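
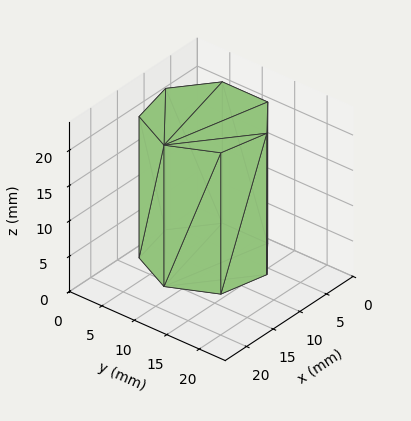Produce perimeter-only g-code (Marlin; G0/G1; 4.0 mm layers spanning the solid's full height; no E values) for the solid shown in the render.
Reading the render: the shape is a regular 7-sided prism (a cylinder approximated with 7 flat sides), circumscribed radius ≈ 8 mm, height ≈ 20 mm (dimensions read to the nearest mm from the axis ticks). For the g-code, the solid's height is divided into equal slices at the stated Δz and each level perimeter traced with G1 moves after a G0 lift.

; perimeter-only toolpath
G21 ; units = mm
G90 ; absolute positioning
G28 ; home
; layer 1
G0 Z4.0
G0 X16.0 Y8.0
G1 X13.0 Y14.3
G1 X6.2 Y15.8
G1 X0.8 Y11.5
G1 X0.8 Y4.5
G1 X6.2 Y0.2
G1 X13.0 Y1.7
G1 X16.0 Y8.0
; layer 2
G0 Z8.0
G0 X16.0 Y8.0
G1 X13.0 Y14.3
G1 X6.2 Y15.8
G1 X0.8 Y11.5
G1 X0.8 Y4.5
G1 X6.2 Y0.2
G1 X13.0 Y1.7
G1 X16.0 Y8.0
; layer 3
G0 Z12.0
G0 X16.0 Y8.0
G1 X13.0 Y14.3
G1 X6.2 Y15.8
G1 X0.8 Y11.5
G1 X0.8 Y4.5
G1 X6.2 Y0.2
G1 X13.0 Y1.7
G1 X16.0 Y8.0
; layer 4
G0 Z16.0
G0 X16.0 Y8.0
G1 X13.0 Y14.3
G1 X6.2 Y15.8
G1 X0.8 Y11.5
G1 X0.8 Y4.5
G1 X6.2 Y0.2
G1 X13.0 Y1.7
G1 X16.0 Y8.0
; layer 5
G0 Z20.0
G0 X16.0 Y8.0
G1 X13.0 Y14.3
G1 X6.2 Y15.8
G1 X0.8 Y11.5
G1 X0.8 Y4.5
G1 X6.2 Y0.2
G1 X13.0 Y1.7
G1 X16.0 Y8.0
M2 ; end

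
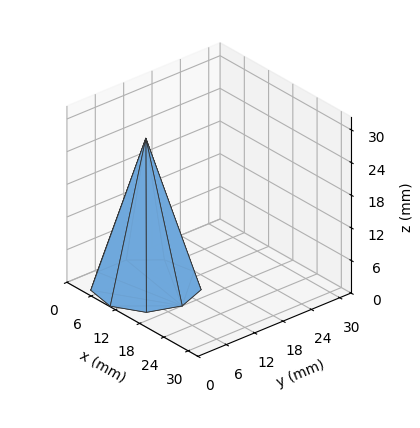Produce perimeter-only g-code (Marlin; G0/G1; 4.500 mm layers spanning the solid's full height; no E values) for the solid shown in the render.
Reading the render: the shape is a regular 9-sided pyramid, base circumscribed radius ≈ 9 mm, apex at z ≈ 27 mm (dimensions read to the nearest mm from the axis ticks). For the g-code, the solid's height is divided into equal slices at the stated Δz and each level perimeter traced with G1 moves after a G0 lift.

; perimeter-only toolpath
G21 ; units = mm
G90 ; absolute positioning
G28 ; home
; layer 1
G0 Z4.500
G0 X16.500 Y9.000
G1 X14.745 Y13.821
G1 X10.303 Y16.386
G1 X5.250 Y15.495
G1 X1.952 Y11.565
G1 X1.952 Y6.435
G1 X5.250 Y2.505
G1 X10.303 Y1.614
G1 X14.745 Y4.179
G1 X16.500 Y9.000
; layer 2
G0 Z9.000
G0 X15.000 Y9.000
G1 X13.596 Y12.857
G1 X10.042 Y14.909
G1 X6.000 Y14.196
G1 X3.362 Y11.052
G1 X3.362 Y6.948
G1 X6.000 Y3.804
G1 X10.042 Y3.091
G1 X13.596 Y5.143
G1 X15.000 Y9.000
; layer 3
G0 Z13.500
G0 X13.500 Y9.000
G1 X12.447 Y11.893
G1 X9.782 Y13.431
G1 X6.750 Y12.897
G1 X4.771 Y10.539
G1 X4.771 Y7.461
G1 X6.750 Y5.103
G1 X9.782 Y4.569
G1 X12.447 Y6.107
G1 X13.500 Y9.000
; layer 4
G0 Z18.000
G0 X12.000 Y9.000
G1 X11.298 Y10.928
G1 X9.521 Y11.954
G1 X7.500 Y11.598
G1 X6.181 Y10.026
G1 X6.181 Y7.974
G1 X7.500 Y6.402
G1 X9.521 Y6.046
G1 X11.298 Y7.072
G1 X12.000 Y9.000
; layer 5
G0 Z22.500
G0 X10.500 Y9.000
G1 X10.149 Y9.964
G1 X9.261 Y10.477
G1 X8.250 Y10.299
G1 X7.590 Y9.513
G1 X7.590 Y8.487
G1 X8.250 Y7.701
G1 X9.261 Y7.523
G1 X10.149 Y8.036
G1 X10.500 Y9.000
M2 ; end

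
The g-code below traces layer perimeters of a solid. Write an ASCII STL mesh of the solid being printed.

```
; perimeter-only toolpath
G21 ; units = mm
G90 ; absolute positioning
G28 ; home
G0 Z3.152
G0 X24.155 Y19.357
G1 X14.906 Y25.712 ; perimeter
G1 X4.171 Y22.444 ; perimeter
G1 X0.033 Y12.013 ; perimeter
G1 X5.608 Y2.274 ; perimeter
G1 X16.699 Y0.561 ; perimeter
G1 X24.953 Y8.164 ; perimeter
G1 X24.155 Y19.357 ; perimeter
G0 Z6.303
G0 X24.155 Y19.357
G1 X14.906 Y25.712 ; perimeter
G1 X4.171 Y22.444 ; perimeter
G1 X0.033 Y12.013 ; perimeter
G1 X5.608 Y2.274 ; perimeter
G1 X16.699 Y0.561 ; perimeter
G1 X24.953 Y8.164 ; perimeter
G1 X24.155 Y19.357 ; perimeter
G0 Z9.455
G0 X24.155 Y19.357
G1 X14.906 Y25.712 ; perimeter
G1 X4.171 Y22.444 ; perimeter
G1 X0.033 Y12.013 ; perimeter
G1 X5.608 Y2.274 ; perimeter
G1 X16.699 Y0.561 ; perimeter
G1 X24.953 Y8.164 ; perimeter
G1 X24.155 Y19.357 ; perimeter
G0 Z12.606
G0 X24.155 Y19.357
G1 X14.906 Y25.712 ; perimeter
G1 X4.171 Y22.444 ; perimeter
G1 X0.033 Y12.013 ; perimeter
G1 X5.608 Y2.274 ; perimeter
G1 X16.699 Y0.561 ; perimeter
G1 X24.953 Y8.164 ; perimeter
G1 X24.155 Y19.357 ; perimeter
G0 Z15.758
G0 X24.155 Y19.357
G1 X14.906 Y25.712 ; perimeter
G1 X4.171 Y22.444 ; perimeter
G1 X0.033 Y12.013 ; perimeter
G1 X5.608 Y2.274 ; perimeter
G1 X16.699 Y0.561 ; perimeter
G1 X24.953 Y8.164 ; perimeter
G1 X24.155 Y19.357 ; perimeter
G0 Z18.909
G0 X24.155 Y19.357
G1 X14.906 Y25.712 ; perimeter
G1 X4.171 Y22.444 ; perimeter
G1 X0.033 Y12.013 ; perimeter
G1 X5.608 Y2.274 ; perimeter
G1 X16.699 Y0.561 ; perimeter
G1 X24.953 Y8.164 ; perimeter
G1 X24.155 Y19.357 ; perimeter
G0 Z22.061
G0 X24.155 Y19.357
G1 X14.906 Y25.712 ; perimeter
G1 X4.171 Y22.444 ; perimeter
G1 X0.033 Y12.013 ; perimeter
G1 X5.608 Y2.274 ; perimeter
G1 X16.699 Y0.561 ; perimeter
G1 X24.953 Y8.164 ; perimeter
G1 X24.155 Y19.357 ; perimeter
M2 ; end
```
solid part
  facet normal 0.0000 0.0000 -1.0000
    outer loop
      vertex 4.171 22.444 0.000
      vertex 14.906 25.712 0.000
      vertex 24.155 19.357 0.000
    endloop
  endfacet
  facet normal 0.0000 0.0000 -1.0000
    outer loop
      vertex 0.033 12.013 0.000
      vertex 4.171 22.444 0.000
      vertex 24.155 19.357 0.000
    endloop
  endfacet
  facet normal 0.0000 0.0000 -1.0000
    outer loop
      vertex 5.608 2.274 0.000
      vertex 0.033 12.013 0.000
      vertex 24.155 19.357 0.000
    endloop
  endfacet
  facet normal 0.0000 0.0000 -1.0000
    outer loop
      vertex 16.699 0.561 0.000
      vertex 5.608 2.274 0.000
      vertex 24.155 19.357 0.000
    endloop
  endfacet
  facet normal 0.0000 0.0000 -1.0000
    outer loop
      vertex 24.953 8.164 0.000
      vertex 16.699 0.561 0.000
      vertex 24.155 19.357 0.000
    endloop
  endfacet
  facet normal 0.0000 0.0000 1.0000
    outer loop
      vertex 24.155 19.357 22.061
      vertex 14.906 25.712 22.061
      vertex 4.171 22.444 22.061
    endloop
  endfacet
  facet normal 0.0000 0.0000 1.0000
    outer loop
      vertex 24.155 19.357 22.061
      vertex 4.171 22.444 22.061
      vertex 0.033 12.013 22.061
    endloop
  endfacet
  facet normal 0.0000 0.0000 1.0000
    outer loop
      vertex 24.155 19.357 22.061
      vertex 0.033 12.013 22.061
      vertex 5.608 2.274 22.061
    endloop
  endfacet
  facet normal 0.0000 0.0000 1.0000
    outer loop
      vertex 24.155 19.357 22.061
      vertex 5.608 2.274 22.061
      vertex 16.699 0.561 22.061
    endloop
  endfacet
  facet normal 0.0000 0.0000 1.0000
    outer loop
      vertex 24.155 19.357 22.061
      vertex 16.699 0.561 22.061
      vertex 24.953 8.164 22.061
    endloop
  endfacet
  facet normal 0.5663 0.8242 0.0000
    outer loop
      vertex 24.155 19.357 0.000
      vertex 14.906 25.712 0.000
      vertex 14.906 25.712 22.061
    endloop
  endfacet
  facet normal 0.5663 0.8242 0.0000
    outer loop
      vertex 24.155 19.357 0.000
      vertex 14.906 25.712 22.061
      vertex 24.155 19.357 22.061
    endloop
  endfacet
  facet normal -0.2912 0.9567 0.0000
    outer loop
      vertex 14.906 25.712 0.000
      vertex 4.171 22.444 0.000
      vertex 4.171 22.444 22.061
    endloop
  endfacet
  facet normal -0.2912 0.9567 0.0000
    outer loop
      vertex 14.906 25.712 0.000
      vertex 4.171 22.444 22.061
      vertex 14.906 25.712 22.061
    endloop
  endfacet
  facet normal -0.9295 0.3687 0.0000
    outer loop
      vertex 4.171 22.444 0.000
      vertex 0.033 12.013 0.000
      vertex 0.033 12.013 22.061
    endloop
  endfacet
  facet normal -0.9295 0.3687 0.0000
    outer loop
      vertex 4.171 22.444 0.000
      vertex 0.033 12.013 22.061
      vertex 4.171 22.444 22.061
    endloop
  endfacet
  facet normal -0.8679 -0.4968 0.0000
    outer loop
      vertex 0.033 12.013 0.000
      vertex 5.608 2.274 0.000
      vertex 5.608 2.274 22.061
    endloop
  endfacet
  facet normal -0.8679 -0.4968 0.0000
    outer loop
      vertex 0.033 12.013 0.000
      vertex 5.608 2.274 22.061
      vertex 0.033 12.013 22.061
    endloop
  endfacet
  facet normal -0.1526 -0.9883 0.0000
    outer loop
      vertex 5.608 2.274 0.000
      vertex 16.699 0.561 0.000
      vertex 16.699 0.561 22.061
    endloop
  endfacet
  facet normal -0.1526 -0.9883 0.0000
    outer loop
      vertex 5.608 2.274 0.000
      vertex 16.699 0.561 22.061
      vertex 5.608 2.274 22.061
    endloop
  endfacet
  facet normal 0.6775 -0.7355 0.0000
    outer loop
      vertex 16.699 0.561 0.000
      vertex 24.953 8.164 0.000
      vertex 24.953 8.164 22.061
    endloop
  endfacet
  facet normal 0.6775 -0.7355 0.0000
    outer loop
      vertex 16.699 0.561 0.000
      vertex 24.953 8.164 22.061
      vertex 16.699 0.561 22.061
    endloop
  endfacet
  facet normal 0.9975 0.0711 0.0000
    outer loop
      vertex 24.953 8.164 0.000
      vertex 24.155 19.357 0.000
      vertex 24.155 19.357 22.061
    endloop
  endfacet
  facet normal 0.9975 0.0711 0.0000
    outer loop
      vertex 24.953 8.164 0.000
      vertex 24.155 19.357 22.061
      vertex 24.953 8.164 22.061
    endloop
  endfacet
endsolid part

The G0 Z moves step by Δz≈3.152 mm. Every layer's G1 loop is the same polygon, so the solid is a straight extrusion of it from z=0 to z≈22.1. Closing with flat bottom and top caps and triangulating gives 24 facets — a regular 7-sided prism (a cylinder approximated with 7 flat sides), circumscribed radius ≈ 12.9 mm, height ≈ 22.1 mm.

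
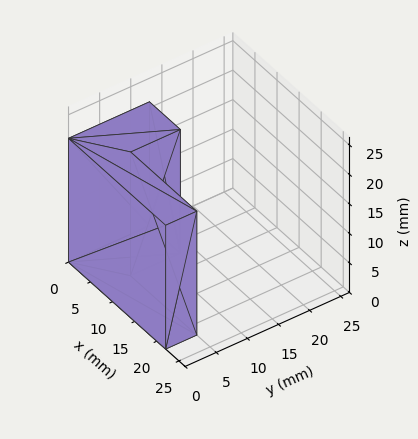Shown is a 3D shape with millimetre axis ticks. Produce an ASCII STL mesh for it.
Reading the render: the shape is an L-shaped prism: outer 22 × 13 mm, arm thicknesses ≈ 5 mm (horizontal) and 7 mm (vertical), extruded 21 mm in z (dimensions read to the nearest mm from the axis ticks). For the STL, each face is triangulated and given an outward normal.

solid part
  facet normal 0.0000 0.0000 -1.0000
    outer loop
      vertex 22.00 5.00 0.00
      vertex 22.00 0.00 0.00
      vertex 0.00 0.00 0.00
    endloop
  endfacet
  facet normal 0.0000 0.0000 -1.0000
    outer loop
      vertex 7.00 5.00 0.00
      vertex 22.00 5.00 0.00
      vertex 0.00 0.00 0.00
    endloop
  endfacet
  facet normal 0.0000 0.0000 -1.0000
    outer loop
      vertex 7.00 13.00 0.00
      vertex 7.00 5.00 0.00
      vertex 0.00 0.00 0.00
    endloop
  endfacet
  facet normal 0.0000 0.0000 -1.0000
    outer loop
      vertex 0.00 13.00 0.00
      vertex 7.00 13.00 0.00
      vertex 0.00 0.00 0.00
    endloop
  endfacet
  facet normal 0.0000 0.0000 1.0000
    outer loop
      vertex 0.00 0.00 21.00
      vertex 22.00 0.00 21.00
      vertex 22.00 5.00 21.00
    endloop
  endfacet
  facet normal 0.0000 0.0000 1.0000
    outer loop
      vertex 0.00 0.00 21.00
      vertex 22.00 5.00 21.00
      vertex 7.00 5.00 21.00
    endloop
  endfacet
  facet normal 0.0000 0.0000 1.0000
    outer loop
      vertex 0.00 0.00 21.00
      vertex 7.00 5.00 21.00
      vertex 7.00 13.00 21.00
    endloop
  endfacet
  facet normal 0.0000 0.0000 1.0000
    outer loop
      vertex 0.00 0.00 21.00
      vertex 7.00 13.00 21.00
      vertex 0.00 13.00 21.00
    endloop
  endfacet
  facet normal 0.0000 -1.0000 0.0000
    outer loop
      vertex 0.00 0.00 0.00
      vertex 22.00 0.00 0.00
      vertex 22.00 0.00 21.00
    endloop
  endfacet
  facet normal 0.0000 -1.0000 0.0000
    outer loop
      vertex 0.00 0.00 0.00
      vertex 22.00 0.00 21.00
      vertex 0.00 0.00 21.00
    endloop
  endfacet
  facet normal 1.0000 0.0000 0.0000
    outer loop
      vertex 22.00 0.00 0.00
      vertex 22.00 5.00 0.00
      vertex 22.00 5.00 21.00
    endloop
  endfacet
  facet normal 1.0000 0.0000 0.0000
    outer loop
      vertex 22.00 0.00 0.00
      vertex 22.00 5.00 21.00
      vertex 22.00 0.00 21.00
    endloop
  endfacet
  facet normal 0.0000 1.0000 0.0000
    outer loop
      vertex 22.00 5.00 0.00
      vertex 7.00 5.00 0.00
      vertex 7.00 5.00 21.00
    endloop
  endfacet
  facet normal 0.0000 1.0000 0.0000
    outer loop
      vertex 22.00 5.00 0.00
      vertex 7.00 5.00 21.00
      vertex 22.00 5.00 21.00
    endloop
  endfacet
  facet normal 1.0000 0.0000 0.0000
    outer loop
      vertex 7.00 5.00 0.00
      vertex 7.00 13.00 0.00
      vertex 7.00 13.00 21.00
    endloop
  endfacet
  facet normal 1.0000 0.0000 0.0000
    outer loop
      vertex 7.00 5.00 0.00
      vertex 7.00 13.00 21.00
      vertex 7.00 5.00 21.00
    endloop
  endfacet
  facet normal 0.0000 1.0000 0.0000
    outer loop
      vertex 7.00 13.00 0.00
      vertex 0.00 13.00 0.00
      vertex 0.00 13.00 21.00
    endloop
  endfacet
  facet normal 0.0000 1.0000 0.0000
    outer loop
      vertex 7.00 13.00 0.00
      vertex 0.00 13.00 21.00
      vertex 7.00 13.00 21.00
    endloop
  endfacet
  facet normal -1.0000 0.0000 0.0000
    outer loop
      vertex 0.00 13.00 0.00
      vertex 0.00 0.00 0.00
      vertex 0.00 0.00 21.00
    endloop
  endfacet
  facet normal -1.0000 0.0000 0.0000
    outer loop
      vertex 0.00 13.00 0.00
      vertex 0.00 0.00 21.00
      vertex 0.00 13.00 21.00
    endloop
  endfacet
endsolid part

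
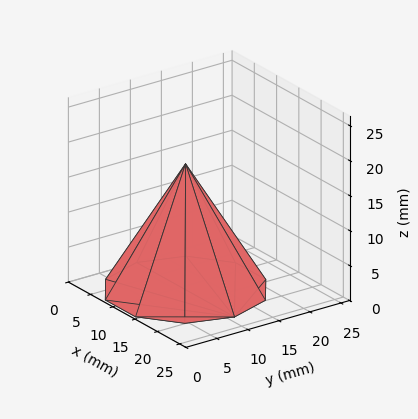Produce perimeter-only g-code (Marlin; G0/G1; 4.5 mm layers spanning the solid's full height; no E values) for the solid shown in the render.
Reading the render: the shape is a regular 10-sided pyramid, base circumscribed radius ≈ 11 mm, apex at z ≈ 18 mm (dimensions read to the nearest mm from the axis ticks). For the g-code, the solid's height is divided into equal slices at the stated Δz and each level perimeter traced with G1 moves after a G0 lift.

; perimeter-only toolpath
G21 ; units = mm
G90 ; absolute positioning
G28 ; home
; layer 1
G0 Z4.5
G0 X19.2 Y11.0
G1 X17.7 Y15.9
G1 X13.6 Y18.9
G1 X8.4 Y18.9
G1 X4.3 Y15.9
G1 X2.8 Y11.0
G1 X4.3 Y6.1
G1 X8.4 Y3.1
G1 X13.6 Y3.1
G1 X17.7 Y6.1
G1 X19.2 Y11.0
; layer 2
G0 Z9.0
G0 X16.5 Y11.0
G1 X15.4 Y14.2
G1 X12.7 Y16.2
G1 X9.3 Y16.2
G1 X6.5 Y14.2
G1 X5.5 Y11.0
G1 X6.5 Y7.8
G1 X9.3 Y5.8
G1 X12.7 Y5.8
G1 X15.4 Y7.8
G1 X16.5 Y11.0
; layer 3
G0 Z13.5
G0 X13.8 Y11.0
G1 X13.2 Y12.6
G1 X11.8 Y13.6
G1 X10.2 Y13.6
G1 X8.8 Y12.6
G1 X8.2 Y11.0
G1 X8.8 Y9.4
G1 X10.2 Y8.4
G1 X11.8 Y8.4
G1 X13.2 Y9.4
G1 X13.8 Y11.0
M2 ; end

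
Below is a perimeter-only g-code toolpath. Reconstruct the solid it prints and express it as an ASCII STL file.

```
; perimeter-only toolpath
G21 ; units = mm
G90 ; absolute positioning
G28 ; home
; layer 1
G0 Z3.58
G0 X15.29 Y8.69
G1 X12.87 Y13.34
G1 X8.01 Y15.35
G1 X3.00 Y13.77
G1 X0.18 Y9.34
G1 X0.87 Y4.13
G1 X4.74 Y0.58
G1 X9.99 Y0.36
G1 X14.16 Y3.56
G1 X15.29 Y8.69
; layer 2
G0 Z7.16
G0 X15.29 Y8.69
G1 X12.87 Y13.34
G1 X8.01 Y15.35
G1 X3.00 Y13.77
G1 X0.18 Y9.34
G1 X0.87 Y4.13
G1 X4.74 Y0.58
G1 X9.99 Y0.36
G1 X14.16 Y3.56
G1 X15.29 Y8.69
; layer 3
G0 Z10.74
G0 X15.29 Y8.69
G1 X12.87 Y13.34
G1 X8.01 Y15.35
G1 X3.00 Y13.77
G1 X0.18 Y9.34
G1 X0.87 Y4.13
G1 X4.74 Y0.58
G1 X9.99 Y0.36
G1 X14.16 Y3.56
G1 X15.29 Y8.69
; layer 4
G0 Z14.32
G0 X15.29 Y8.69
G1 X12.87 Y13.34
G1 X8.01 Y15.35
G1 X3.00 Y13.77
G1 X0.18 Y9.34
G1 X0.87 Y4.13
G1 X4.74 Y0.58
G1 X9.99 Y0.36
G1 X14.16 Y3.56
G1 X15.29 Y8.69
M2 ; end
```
solid part
  facet normal 0.0000 0.0000 -1.0000
    outer loop
      vertex 8.01 15.35 0.00
      vertex 12.87 13.34 0.00
      vertex 15.29 8.69 0.00
    endloop
  endfacet
  facet normal 0.0000 0.0000 -1.0000
    outer loop
      vertex 3.00 13.77 0.00
      vertex 8.01 15.35 0.00
      vertex 15.29 8.69 0.00
    endloop
  endfacet
  facet normal 0.0000 0.0000 -1.0000
    outer loop
      vertex 0.18 9.34 0.00
      vertex 3.00 13.77 0.00
      vertex 15.29 8.69 0.00
    endloop
  endfacet
  facet normal 0.0000 0.0000 -1.0000
    outer loop
      vertex 0.87 4.13 0.00
      vertex 0.18 9.34 0.00
      vertex 15.29 8.69 0.00
    endloop
  endfacet
  facet normal 0.0000 0.0000 -1.0000
    outer loop
      vertex 4.74 0.58 0.00
      vertex 0.87 4.13 0.00
      vertex 15.29 8.69 0.00
    endloop
  endfacet
  facet normal 0.0000 0.0000 -1.0000
    outer loop
      vertex 9.99 0.36 0.00
      vertex 4.74 0.58 0.00
      vertex 15.29 8.69 0.00
    endloop
  endfacet
  facet normal 0.0000 0.0000 -1.0000
    outer loop
      vertex 14.16 3.56 0.00
      vertex 9.99 0.36 0.00
      vertex 15.29 8.69 0.00
    endloop
  endfacet
  facet normal 0.0000 0.0000 1.0000
    outer loop
      vertex 15.29 8.69 14.32
      vertex 12.87 13.34 14.32
      vertex 8.01 15.35 14.32
    endloop
  endfacet
  facet normal 0.0000 0.0000 1.0000
    outer loop
      vertex 15.29 8.69 14.32
      vertex 8.01 15.35 14.32
      vertex 3.00 13.77 14.32
    endloop
  endfacet
  facet normal 0.0000 0.0000 1.0000
    outer loop
      vertex 15.29 8.69 14.32
      vertex 3.00 13.77 14.32
      vertex 0.18 9.34 14.32
    endloop
  endfacet
  facet normal 0.0000 0.0000 1.0000
    outer loop
      vertex 15.29 8.69 14.32
      vertex 0.18 9.34 14.32
      vertex 0.87 4.13 14.32
    endloop
  endfacet
  facet normal 0.0000 0.0000 1.0000
    outer loop
      vertex 15.29 8.69 14.32
      vertex 0.87 4.13 14.32
      vertex 4.74 0.58 14.32
    endloop
  endfacet
  facet normal 0.0000 0.0000 1.0000
    outer loop
      vertex 15.29 8.69 14.32
      vertex 4.74 0.58 14.32
      vertex 9.99 0.36 14.32
    endloop
  endfacet
  facet normal 0.0000 0.0000 1.0000
    outer loop
      vertex 15.29 8.69 14.32
      vertex 9.99 0.36 14.32
      vertex 14.16 3.56 14.32
    endloop
  endfacet
  facet normal 0.8871 0.4617 0.0000
    outer loop
      vertex 15.29 8.69 0.00
      vertex 12.87 13.34 0.00
      vertex 12.87 13.34 14.32
    endloop
  endfacet
  facet normal 0.8871 0.4617 0.0000
    outer loop
      vertex 15.29 8.69 0.00
      vertex 12.87 13.34 14.32
      vertex 15.29 8.69 14.32
    endloop
  endfacet
  facet normal 0.3822 0.9241 0.0000
    outer loop
      vertex 12.87 13.34 0.00
      vertex 8.01 15.35 0.00
      vertex 8.01 15.35 14.32
    endloop
  endfacet
  facet normal 0.3822 0.9241 0.0000
    outer loop
      vertex 12.87 13.34 0.00
      vertex 8.01 15.35 14.32
      vertex 12.87 13.34 14.32
    endloop
  endfacet
  facet normal -0.3008 0.9537 0.0000
    outer loop
      vertex 8.01 15.35 0.00
      vertex 3.00 13.77 0.00
      vertex 3.00 13.77 14.32
    endloop
  endfacet
  facet normal -0.3008 0.9537 0.0000
    outer loop
      vertex 8.01 15.35 0.00
      vertex 3.00 13.77 14.32
      vertex 8.01 15.35 14.32
    endloop
  endfacet
  facet normal -0.8436 0.5370 0.0000
    outer loop
      vertex 3.00 13.77 0.00
      vertex 0.18 9.34 0.00
      vertex 0.18 9.34 14.32
    endloop
  endfacet
  facet normal -0.8436 0.5370 0.0000
    outer loop
      vertex 3.00 13.77 0.00
      vertex 0.18 9.34 14.32
      vertex 3.00 13.77 14.32
    endloop
  endfacet
  facet normal -0.9913 -0.1313 0.0000
    outer loop
      vertex 0.18 9.34 0.00
      vertex 0.87 4.13 0.00
      vertex 0.87 4.13 14.32
    endloop
  endfacet
  facet normal -0.9913 -0.1313 0.0000
    outer loop
      vertex 0.18 9.34 0.00
      vertex 0.87 4.13 14.32
      vertex 0.18 9.34 14.32
    endloop
  endfacet
  facet normal -0.6760 -0.7369 0.0000
    outer loop
      vertex 0.87 4.13 0.00
      vertex 4.74 0.58 0.00
      vertex 4.74 0.58 14.32
    endloop
  endfacet
  facet normal -0.6760 -0.7369 0.0000
    outer loop
      vertex 0.87 4.13 0.00
      vertex 4.74 0.58 14.32
      vertex 0.87 4.13 14.32
    endloop
  endfacet
  facet normal -0.0419 -0.9991 0.0000
    outer loop
      vertex 4.74 0.58 0.00
      vertex 9.99 0.36 0.00
      vertex 9.99 0.36 14.32
    endloop
  endfacet
  facet normal -0.0419 -0.9991 0.0000
    outer loop
      vertex 4.74 0.58 0.00
      vertex 9.99 0.36 14.32
      vertex 4.74 0.58 14.32
    endloop
  endfacet
  facet normal 0.6088 -0.7933 0.0000
    outer loop
      vertex 9.99 0.36 0.00
      vertex 14.16 3.56 0.00
      vertex 14.16 3.56 14.32
    endloop
  endfacet
  facet normal 0.6088 -0.7933 0.0000
    outer loop
      vertex 9.99 0.36 0.00
      vertex 14.16 3.56 14.32
      vertex 9.99 0.36 14.32
    endloop
  endfacet
  facet normal 0.9766 -0.2151 0.0000
    outer loop
      vertex 14.16 3.56 0.00
      vertex 15.29 8.69 0.00
      vertex 15.29 8.69 14.32
    endloop
  endfacet
  facet normal 0.9766 -0.2151 0.0000
    outer loop
      vertex 14.16 3.56 0.00
      vertex 15.29 8.69 14.32
      vertex 14.16 3.56 14.32
    endloop
  endfacet
endsolid part

The G0 Z moves step by Δz≈3.58 mm. Every layer's G1 loop is the same polygon, so the solid is a straight extrusion of it from z=0 to z≈14.3. Closing with flat bottom and top caps and triangulating gives 32 facets — a regular 9-sided prism (a cylinder approximated with 9 flat sides), circumscribed radius ≈ 7.68 mm, height ≈ 14.3 mm.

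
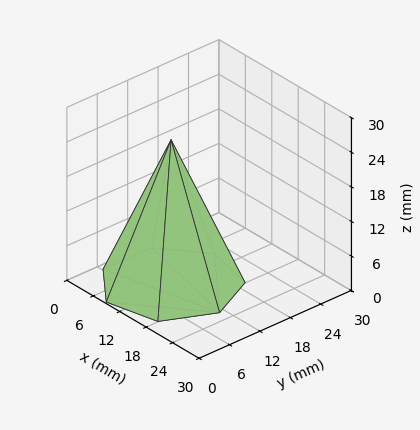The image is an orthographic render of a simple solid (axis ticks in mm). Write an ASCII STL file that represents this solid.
Reading the render: the shape is a regular 7-sided pyramid, base circumscribed radius ≈ 11 mm, apex at z ≈ 25 mm (dimensions read to the nearest mm from the axis ticks). For the STL, each face is triangulated and given an outward normal.

solid part
  facet normal 0.0000 0.0000 -1.0000
    outer loop
      vertex 8.6 21.7 0.0
      vertex 17.9 19.6 0.0
      vertex 22.0 11.0 0.0
    endloop
  endfacet
  facet normal 0.0000 0.0000 -1.0000
    outer loop
      vertex 1.1 15.8 0.0
      vertex 8.6 21.7 0.0
      vertex 22.0 11.0 0.0
    endloop
  endfacet
  facet normal 0.0000 0.0000 -1.0000
    outer loop
      vertex 1.1 6.2 0.0
      vertex 1.1 15.8 0.0
      vertex 22.0 11.0 0.0
    endloop
  endfacet
  facet normal 0.0000 0.0000 -1.0000
    outer loop
      vertex 8.6 0.3 0.0
      vertex 1.1 6.2 0.0
      vertex 22.0 11.0 0.0
    endloop
  endfacet
  facet normal 0.0000 0.0000 -1.0000
    outer loop
      vertex 17.9 2.4 0.0
      vertex 8.6 0.3 0.0
      vertex 22.0 11.0 0.0
    endloop
  endfacet
  facet normal 0.8389 0.4000 0.3691
    outer loop
      vertex 22.0 11.0 0.0
      vertex 17.9 19.6 0.0
      vertex 11.0 11.0 25.0
    endloop
  endfacet
  facet normal 0.2048 0.9068 0.3685
    outer loop
      vertex 17.9 19.6 0.0
      vertex 8.6 21.7 0.0
      vertex 11.0 11.0 25.0
    endloop
  endfacet
  facet normal -0.5749 0.7308 0.3680
    outer loop
      vertex 8.6 21.7 0.0
      vertex 1.1 15.8 0.0
      vertex 11.0 11.0 25.0
    endloop
  endfacet
  facet normal -0.9298 0.0000 0.3682
    outer loop
      vertex 1.1 15.8 0.0
      vertex 1.1 6.2 0.0
      vertex 11.0 11.0 25.0
    endloop
  endfacet
  facet normal -0.5749 -0.7308 0.3680
    outer loop
      vertex 1.1 6.2 0.0
      vertex 8.6 0.3 0.0
      vertex 11.0 11.0 25.0
    endloop
  endfacet
  facet normal 0.2048 -0.9068 0.3685
    outer loop
      vertex 8.6 0.3 0.0
      vertex 17.9 2.4 0.0
      vertex 11.0 11.0 25.0
    endloop
  endfacet
  facet normal 0.8389 -0.4000 0.3691
    outer loop
      vertex 17.9 2.4 0.0
      vertex 22.0 11.0 0.0
      vertex 11.0 11.0 25.0
    endloop
  endfacet
endsolid part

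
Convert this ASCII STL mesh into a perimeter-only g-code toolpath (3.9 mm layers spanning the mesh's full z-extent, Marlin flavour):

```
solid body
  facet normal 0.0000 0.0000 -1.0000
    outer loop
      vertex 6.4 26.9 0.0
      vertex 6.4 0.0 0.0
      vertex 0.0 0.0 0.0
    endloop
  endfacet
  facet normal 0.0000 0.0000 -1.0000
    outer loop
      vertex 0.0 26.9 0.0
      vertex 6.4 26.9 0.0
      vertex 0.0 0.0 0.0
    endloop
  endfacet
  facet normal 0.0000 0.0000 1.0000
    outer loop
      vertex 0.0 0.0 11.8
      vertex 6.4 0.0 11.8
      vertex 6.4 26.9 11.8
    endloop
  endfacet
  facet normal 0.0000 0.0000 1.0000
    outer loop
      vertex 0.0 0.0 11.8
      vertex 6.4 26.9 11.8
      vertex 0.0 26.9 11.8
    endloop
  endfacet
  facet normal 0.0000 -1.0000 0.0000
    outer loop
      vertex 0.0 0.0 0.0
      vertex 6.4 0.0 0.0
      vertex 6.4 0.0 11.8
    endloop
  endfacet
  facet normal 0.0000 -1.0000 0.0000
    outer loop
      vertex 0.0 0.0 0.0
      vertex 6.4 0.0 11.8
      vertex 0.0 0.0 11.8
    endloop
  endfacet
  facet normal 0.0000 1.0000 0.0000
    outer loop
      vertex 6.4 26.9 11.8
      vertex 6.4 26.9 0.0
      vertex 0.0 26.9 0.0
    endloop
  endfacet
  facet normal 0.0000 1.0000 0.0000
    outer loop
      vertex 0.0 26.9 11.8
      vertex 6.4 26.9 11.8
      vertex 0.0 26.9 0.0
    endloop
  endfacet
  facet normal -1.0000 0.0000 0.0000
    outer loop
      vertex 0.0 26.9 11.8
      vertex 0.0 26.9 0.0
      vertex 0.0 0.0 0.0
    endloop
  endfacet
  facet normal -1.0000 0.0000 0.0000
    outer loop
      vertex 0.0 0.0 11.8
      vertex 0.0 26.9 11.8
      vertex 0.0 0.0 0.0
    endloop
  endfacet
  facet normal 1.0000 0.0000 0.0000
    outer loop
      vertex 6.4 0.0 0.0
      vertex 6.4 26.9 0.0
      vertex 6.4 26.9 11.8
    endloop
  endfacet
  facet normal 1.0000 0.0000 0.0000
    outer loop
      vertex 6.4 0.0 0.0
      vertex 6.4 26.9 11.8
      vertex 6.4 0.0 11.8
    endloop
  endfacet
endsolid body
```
; perimeter-only toolpath
G21 ; units = mm
G90 ; absolute positioning
G28 ; home
; layer 1
G0 Z3.9
G0 X0.0 Y0.0
G1 X6.4 Y0.0
G1 X6.4 Y26.9
G1 X0.0 Y26.9
G1 X0.0 Y0.0
; layer 2
G0 Z7.9
G0 X0.0 Y0.0
G1 X6.4 Y0.0
G1 X6.4 Y26.9
G1 X0.0 Y26.9
G1 X0.0 Y0.0
; layer 3
G0 Z11.8
G0 X0.0 Y0.0
G1 X6.4 Y0.0
G1 X6.4 Y26.9
G1 X0.0 Y26.9
G1 X0.0 Y0.0
M2 ; end

The solid is a rectangular box, roughly 6.4 × 26.9 mm footprint and 11.8 mm tall. Slicing at Δz = 3.9 mm — 3 equal slices spanning the solid's height, so layer i sits at z = i·h/3 — gives 3 non-empty perimeters. Each is a 4-segment closed polygon; G0 lifts to the layer z and rapids to the start vertex, then G1 traces the edges.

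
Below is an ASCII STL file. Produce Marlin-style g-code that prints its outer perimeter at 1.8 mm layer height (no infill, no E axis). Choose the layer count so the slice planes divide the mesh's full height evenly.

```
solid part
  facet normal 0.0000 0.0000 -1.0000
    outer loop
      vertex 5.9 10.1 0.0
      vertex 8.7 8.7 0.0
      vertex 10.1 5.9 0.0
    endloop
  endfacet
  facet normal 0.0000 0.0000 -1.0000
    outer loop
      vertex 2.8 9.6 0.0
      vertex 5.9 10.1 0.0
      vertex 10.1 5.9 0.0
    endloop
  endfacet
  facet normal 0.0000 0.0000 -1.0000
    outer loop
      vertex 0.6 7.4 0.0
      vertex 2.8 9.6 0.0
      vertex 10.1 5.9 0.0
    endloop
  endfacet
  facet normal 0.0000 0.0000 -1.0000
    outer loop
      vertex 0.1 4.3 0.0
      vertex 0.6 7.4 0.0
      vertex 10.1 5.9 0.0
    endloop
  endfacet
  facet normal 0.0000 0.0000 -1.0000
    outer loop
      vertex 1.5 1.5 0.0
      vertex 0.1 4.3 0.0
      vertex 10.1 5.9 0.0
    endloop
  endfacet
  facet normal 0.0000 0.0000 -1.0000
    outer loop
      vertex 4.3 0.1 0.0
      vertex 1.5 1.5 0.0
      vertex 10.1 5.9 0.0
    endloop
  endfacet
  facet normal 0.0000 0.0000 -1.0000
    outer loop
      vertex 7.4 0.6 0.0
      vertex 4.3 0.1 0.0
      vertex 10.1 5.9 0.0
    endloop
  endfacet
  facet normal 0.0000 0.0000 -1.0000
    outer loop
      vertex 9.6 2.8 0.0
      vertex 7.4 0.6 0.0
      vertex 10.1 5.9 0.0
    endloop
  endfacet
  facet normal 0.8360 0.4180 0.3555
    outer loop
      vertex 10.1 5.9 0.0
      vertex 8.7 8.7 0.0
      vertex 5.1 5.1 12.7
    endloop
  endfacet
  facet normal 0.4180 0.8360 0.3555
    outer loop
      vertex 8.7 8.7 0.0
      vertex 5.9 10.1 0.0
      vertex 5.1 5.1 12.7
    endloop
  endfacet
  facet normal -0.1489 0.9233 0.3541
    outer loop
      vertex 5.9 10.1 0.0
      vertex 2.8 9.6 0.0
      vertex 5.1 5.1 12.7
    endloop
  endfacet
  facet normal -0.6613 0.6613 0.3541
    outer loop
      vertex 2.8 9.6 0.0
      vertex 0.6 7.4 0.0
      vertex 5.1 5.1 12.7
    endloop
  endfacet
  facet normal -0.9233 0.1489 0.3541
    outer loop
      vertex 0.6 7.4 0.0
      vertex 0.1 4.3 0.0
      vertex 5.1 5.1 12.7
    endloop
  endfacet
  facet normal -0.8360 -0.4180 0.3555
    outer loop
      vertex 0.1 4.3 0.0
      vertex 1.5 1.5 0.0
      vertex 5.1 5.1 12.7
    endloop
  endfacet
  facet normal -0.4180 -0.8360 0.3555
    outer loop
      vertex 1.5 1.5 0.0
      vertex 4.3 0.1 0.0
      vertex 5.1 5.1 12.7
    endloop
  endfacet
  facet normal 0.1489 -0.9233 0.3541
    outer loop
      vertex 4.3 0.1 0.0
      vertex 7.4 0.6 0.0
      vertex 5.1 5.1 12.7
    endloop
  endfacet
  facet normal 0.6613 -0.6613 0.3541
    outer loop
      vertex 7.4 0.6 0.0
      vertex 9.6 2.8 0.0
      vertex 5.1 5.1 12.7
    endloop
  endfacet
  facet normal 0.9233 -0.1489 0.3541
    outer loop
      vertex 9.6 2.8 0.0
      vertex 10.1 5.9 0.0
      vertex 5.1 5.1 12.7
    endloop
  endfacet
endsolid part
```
; perimeter-only toolpath
G21 ; units = mm
G90 ; absolute positioning
G28 ; home
; layer 1
G0 Z1.8
G0 X9.4 Y5.8
G1 X8.2 Y8.2
G1 X5.8 Y9.4
G1 X3.1 Y9.0
G1 X1.2 Y7.1
G1 X0.8 Y4.4
G1 X2.0 Y2.0
G1 X4.4 Y0.8
G1 X7.1 Y1.2
G1 X9.0 Y3.1
G1 X9.4 Y5.8
; layer 2
G0 Z3.6
G0 X8.7 Y5.7
G1 X7.7 Y7.7
G1 X5.7 Y8.7
G1 X3.5 Y8.3
G1 X1.9 Y6.7
G1 X1.5 Y4.5
G1 X2.5 Y2.5
G1 X4.5 Y1.5
G1 X6.7 Y1.9
G1 X8.3 Y3.5
G1 X8.7 Y5.7
; layer 3
G0 Z5.4
G0 X8.0 Y5.6
G1 X7.2 Y7.2
G1 X5.6 Y8.0
G1 X3.8 Y7.7
G1 X2.5 Y6.4
G1 X2.2 Y4.6
G1 X3.0 Y3.0
G1 X4.6 Y2.2
G1 X6.4 Y2.5
G1 X7.7 Y3.8
G1 X8.0 Y5.6
; layer 4
G0 Z7.3
G0 X7.2 Y5.4
G1 X6.6 Y6.6
G1 X5.4 Y7.2
G1 X4.1 Y7.0
G1 X3.2 Y6.1
G1 X3.0 Y4.8
G1 X3.6 Y3.6
G1 X4.8 Y3.0
G1 X6.1 Y3.2
G1 X7.0 Y4.1
G1 X7.2 Y5.4
; layer 5
G0 Z9.1
G0 X6.5 Y5.3
G1 X6.1 Y6.1
G1 X5.3 Y6.5
G1 X4.4 Y6.4
G1 X3.8 Y5.8
G1 X3.7 Y4.9
G1 X4.1 Y4.1
G1 X4.9 Y3.7
G1 X5.8 Y3.8
G1 X6.4 Y4.4
G1 X6.5 Y5.3
; layer 6
G0 Z10.9
G0 X5.8 Y5.2
G1 X5.6 Y5.6
G1 X5.2 Y5.8
G1 X4.8 Y5.7
G1 X4.5 Y5.4
G1 X4.4 Y5.0
G1 X4.6 Y4.6
G1 X5.0 Y4.4
G1 X5.4 Y4.5
G1 X5.7 Y4.8
G1 X5.8 Y5.2
M2 ; end

The solid is a regular 10-sided pyramid, base circumscribed radius ≈ 5.1 mm, apex at z ≈ 12.7 mm. Slicing at Δz = 1.8 mm — 7 equal slices spanning the solid's height, so layer i sits at z = i·h/7 — gives 6 non-empty perimeters. Each is a 10-segment closed polygon; G0 lifts to the layer z and rapids to the start vertex, then G1 traces the edges. The cross-section shrinks linearly with z (the slice at the apex is degenerate and omitted).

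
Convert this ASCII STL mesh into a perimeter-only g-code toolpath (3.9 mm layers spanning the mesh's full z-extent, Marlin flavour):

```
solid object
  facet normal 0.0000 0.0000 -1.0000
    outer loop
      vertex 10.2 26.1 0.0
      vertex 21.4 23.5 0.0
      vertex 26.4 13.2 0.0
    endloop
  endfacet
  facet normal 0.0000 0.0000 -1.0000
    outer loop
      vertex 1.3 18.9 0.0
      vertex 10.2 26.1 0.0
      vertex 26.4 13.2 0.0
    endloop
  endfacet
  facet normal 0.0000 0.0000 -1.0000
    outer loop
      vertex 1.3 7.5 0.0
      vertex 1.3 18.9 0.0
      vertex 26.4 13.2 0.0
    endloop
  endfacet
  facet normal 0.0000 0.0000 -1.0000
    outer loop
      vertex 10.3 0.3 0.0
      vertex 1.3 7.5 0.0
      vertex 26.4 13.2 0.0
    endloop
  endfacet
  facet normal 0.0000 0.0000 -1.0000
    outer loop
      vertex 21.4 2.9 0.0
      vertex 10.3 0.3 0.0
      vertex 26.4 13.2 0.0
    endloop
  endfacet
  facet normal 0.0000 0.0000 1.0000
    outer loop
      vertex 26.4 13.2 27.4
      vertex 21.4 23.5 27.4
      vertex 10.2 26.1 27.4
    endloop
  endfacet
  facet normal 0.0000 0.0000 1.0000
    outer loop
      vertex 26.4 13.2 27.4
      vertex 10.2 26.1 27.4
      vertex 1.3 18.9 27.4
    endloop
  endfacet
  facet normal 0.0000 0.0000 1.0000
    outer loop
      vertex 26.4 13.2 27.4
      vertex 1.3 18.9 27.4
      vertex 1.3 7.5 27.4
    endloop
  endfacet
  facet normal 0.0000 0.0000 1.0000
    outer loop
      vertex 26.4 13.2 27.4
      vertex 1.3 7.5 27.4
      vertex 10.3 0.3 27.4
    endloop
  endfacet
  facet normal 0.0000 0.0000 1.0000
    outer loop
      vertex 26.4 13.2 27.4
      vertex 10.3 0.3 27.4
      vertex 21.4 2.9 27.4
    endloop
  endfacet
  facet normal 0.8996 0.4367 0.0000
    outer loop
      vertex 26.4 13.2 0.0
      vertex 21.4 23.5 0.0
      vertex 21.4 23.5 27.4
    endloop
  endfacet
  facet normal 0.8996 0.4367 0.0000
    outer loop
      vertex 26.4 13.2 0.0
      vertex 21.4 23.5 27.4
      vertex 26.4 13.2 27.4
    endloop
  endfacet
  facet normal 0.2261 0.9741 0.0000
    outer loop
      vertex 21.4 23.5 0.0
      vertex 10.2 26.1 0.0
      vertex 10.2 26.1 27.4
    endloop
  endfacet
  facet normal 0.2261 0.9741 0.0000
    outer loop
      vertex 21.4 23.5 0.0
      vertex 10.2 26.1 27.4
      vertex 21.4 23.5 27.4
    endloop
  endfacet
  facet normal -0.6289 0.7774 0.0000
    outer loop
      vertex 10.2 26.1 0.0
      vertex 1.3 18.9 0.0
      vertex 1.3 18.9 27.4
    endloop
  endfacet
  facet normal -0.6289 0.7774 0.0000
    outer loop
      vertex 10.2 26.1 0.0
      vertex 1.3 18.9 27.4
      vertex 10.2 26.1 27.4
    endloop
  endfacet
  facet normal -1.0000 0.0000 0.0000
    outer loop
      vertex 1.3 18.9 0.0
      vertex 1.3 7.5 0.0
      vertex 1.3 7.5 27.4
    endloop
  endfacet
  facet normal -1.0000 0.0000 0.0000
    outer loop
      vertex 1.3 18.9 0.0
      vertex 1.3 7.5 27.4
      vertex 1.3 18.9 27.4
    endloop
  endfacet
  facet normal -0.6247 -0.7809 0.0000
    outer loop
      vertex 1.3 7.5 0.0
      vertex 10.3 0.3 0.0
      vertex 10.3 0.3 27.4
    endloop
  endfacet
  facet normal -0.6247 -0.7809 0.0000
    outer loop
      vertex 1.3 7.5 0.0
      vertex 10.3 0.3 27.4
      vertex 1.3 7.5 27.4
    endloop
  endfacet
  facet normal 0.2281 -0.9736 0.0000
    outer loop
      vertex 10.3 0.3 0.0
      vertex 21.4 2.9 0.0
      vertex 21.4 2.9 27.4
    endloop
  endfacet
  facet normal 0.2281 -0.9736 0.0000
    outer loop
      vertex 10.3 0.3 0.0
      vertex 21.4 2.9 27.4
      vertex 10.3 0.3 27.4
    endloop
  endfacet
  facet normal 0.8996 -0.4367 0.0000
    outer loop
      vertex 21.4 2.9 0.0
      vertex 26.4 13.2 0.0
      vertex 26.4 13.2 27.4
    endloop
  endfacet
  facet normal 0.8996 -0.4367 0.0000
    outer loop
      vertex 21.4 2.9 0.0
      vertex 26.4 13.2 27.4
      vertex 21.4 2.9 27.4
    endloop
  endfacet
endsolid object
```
; perimeter-only toolpath
G21 ; units = mm
G90 ; absolute positioning
G28 ; home
; layer 1
G0 Z3.9
G0 X26.4 Y13.2
G1 X21.4 Y23.5
G1 X10.2 Y26.1
G1 X1.3 Y18.9
G1 X1.3 Y7.5
G1 X10.3 Y0.3
G1 X21.4 Y2.9
G1 X26.4 Y13.2
; layer 2
G0 Z7.8
G0 X26.4 Y13.2
G1 X21.4 Y23.5
G1 X10.2 Y26.1
G1 X1.3 Y18.9
G1 X1.3 Y7.5
G1 X10.3 Y0.3
G1 X21.4 Y2.9
G1 X26.4 Y13.2
; layer 3
G0 Z11.7
G0 X26.4 Y13.2
G1 X21.4 Y23.5
G1 X10.2 Y26.1
G1 X1.3 Y18.9
G1 X1.3 Y7.5
G1 X10.3 Y0.3
G1 X21.4 Y2.9
G1 X26.4 Y13.2
; layer 4
G0 Z15.7
G0 X26.4 Y13.2
G1 X21.4 Y23.5
G1 X10.2 Y26.1
G1 X1.3 Y18.9
G1 X1.3 Y7.5
G1 X10.3 Y0.3
G1 X21.4 Y2.9
G1 X26.4 Y13.2
; layer 5
G0 Z19.6
G0 X26.4 Y13.2
G1 X21.4 Y23.5
G1 X10.2 Y26.1
G1 X1.3 Y18.9
G1 X1.3 Y7.5
G1 X10.3 Y0.3
G1 X21.4 Y2.9
G1 X26.4 Y13.2
; layer 6
G0 Z23.5
G0 X26.4 Y13.2
G1 X21.4 Y23.5
G1 X10.2 Y26.1
G1 X1.3 Y18.9
G1 X1.3 Y7.5
G1 X10.3 Y0.3
G1 X21.4 Y2.9
G1 X26.4 Y13.2
; layer 7
G0 Z27.4
G0 X26.4 Y13.2
G1 X21.4 Y23.5
G1 X10.2 Y26.1
G1 X1.3 Y18.9
G1 X1.3 Y7.5
G1 X10.3 Y0.3
G1 X21.4 Y2.9
G1 X26.4 Y13.2
M2 ; end

The solid is a regular 7-sided prism (a cylinder approximated with 7 flat sides), circumscribed radius ≈ 13.2 mm, height ≈ 27.4 mm. Slicing at Δz = 3.9 mm — 7 equal slices spanning the solid's height, so layer i sits at z = i·h/7 — gives 7 non-empty perimeters. Each is a 7-segment closed polygon; G0 lifts to the layer z and rapids to the start vertex, then G1 traces the edges.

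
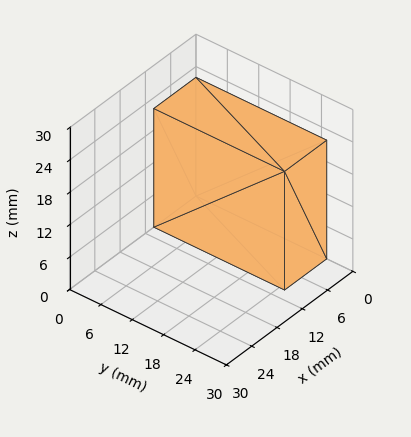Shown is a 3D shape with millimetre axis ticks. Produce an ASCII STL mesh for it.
Reading the render: the shape is a rectangular box, roughly 10 × 25 mm footprint and 22 mm tall (dimensions read to the nearest mm from the axis ticks). For the STL, each face is triangulated and given an outward normal.

solid part
  facet normal 0.0000 0.0000 -1.0000
    outer loop
      vertex 10.0 25.0 0.0
      vertex 10.0 0.0 0.0
      vertex 0.0 0.0 0.0
    endloop
  endfacet
  facet normal 0.0000 0.0000 -1.0000
    outer loop
      vertex 0.0 25.0 0.0
      vertex 10.0 25.0 0.0
      vertex 0.0 0.0 0.0
    endloop
  endfacet
  facet normal 0.0000 0.0000 1.0000
    outer loop
      vertex 0.0 0.0 22.0
      vertex 10.0 0.0 22.0
      vertex 10.0 25.0 22.0
    endloop
  endfacet
  facet normal 0.0000 0.0000 1.0000
    outer loop
      vertex 0.0 0.0 22.0
      vertex 10.0 25.0 22.0
      vertex 0.0 25.0 22.0
    endloop
  endfacet
  facet normal 0.0000 -1.0000 0.0000
    outer loop
      vertex 0.0 0.0 0.0
      vertex 10.0 0.0 0.0
      vertex 10.0 0.0 22.0
    endloop
  endfacet
  facet normal 0.0000 -1.0000 0.0000
    outer loop
      vertex 0.0 0.0 0.0
      vertex 10.0 0.0 22.0
      vertex 0.0 0.0 22.0
    endloop
  endfacet
  facet normal 0.0000 1.0000 0.0000
    outer loop
      vertex 10.0 25.0 22.0
      vertex 10.0 25.0 0.0
      vertex 0.0 25.0 0.0
    endloop
  endfacet
  facet normal 0.0000 1.0000 0.0000
    outer loop
      vertex 0.0 25.0 22.0
      vertex 10.0 25.0 22.0
      vertex 0.0 25.0 0.0
    endloop
  endfacet
  facet normal -1.0000 0.0000 0.0000
    outer loop
      vertex 0.0 25.0 22.0
      vertex 0.0 25.0 0.0
      vertex 0.0 0.0 0.0
    endloop
  endfacet
  facet normal -1.0000 0.0000 0.0000
    outer loop
      vertex 0.0 0.0 22.0
      vertex 0.0 25.0 22.0
      vertex 0.0 0.0 0.0
    endloop
  endfacet
  facet normal 1.0000 0.0000 0.0000
    outer loop
      vertex 10.0 0.0 0.0
      vertex 10.0 25.0 0.0
      vertex 10.0 25.0 22.0
    endloop
  endfacet
  facet normal 1.0000 0.0000 0.0000
    outer loop
      vertex 10.0 0.0 0.0
      vertex 10.0 25.0 22.0
      vertex 10.0 0.0 22.0
    endloop
  endfacet
endsolid part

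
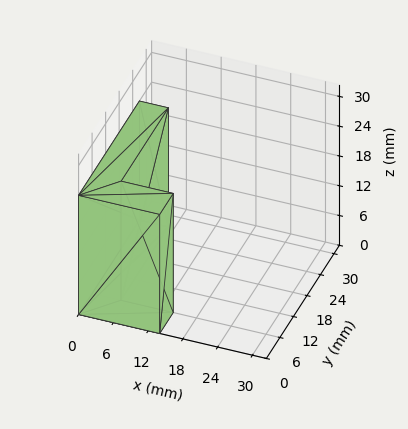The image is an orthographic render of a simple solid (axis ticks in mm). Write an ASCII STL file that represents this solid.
Reading the render: the shape is an L-shaped prism: outer 14 × 27 mm, arm thicknesses ≈ 6 mm (horizontal) and 5 mm (vertical), extruded 24 mm in z (dimensions read to the nearest mm from the axis ticks). For the STL, each face is triangulated and given an outward normal.

solid part
  facet normal 0.0000 0.0000 -1.0000
    outer loop
      vertex 14.0 6.0 0.0
      vertex 14.0 0.0 0.0
      vertex 0.0 0.0 0.0
    endloop
  endfacet
  facet normal 0.0000 0.0000 -1.0000
    outer loop
      vertex 5.0 6.0 0.0
      vertex 14.0 6.0 0.0
      vertex 0.0 0.0 0.0
    endloop
  endfacet
  facet normal 0.0000 0.0000 -1.0000
    outer loop
      vertex 5.0 27.0 0.0
      vertex 5.0 6.0 0.0
      vertex 0.0 0.0 0.0
    endloop
  endfacet
  facet normal 0.0000 0.0000 -1.0000
    outer loop
      vertex 0.0 27.0 0.0
      vertex 5.0 27.0 0.0
      vertex 0.0 0.0 0.0
    endloop
  endfacet
  facet normal 0.0000 0.0000 1.0000
    outer loop
      vertex 0.0 0.0 24.0
      vertex 14.0 0.0 24.0
      vertex 14.0 6.0 24.0
    endloop
  endfacet
  facet normal 0.0000 0.0000 1.0000
    outer loop
      vertex 0.0 0.0 24.0
      vertex 14.0 6.0 24.0
      vertex 5.0 6.0 24.0
    endloop
  endfacet
  facet normal 0.0000 0.0000 1.0000
    outer loop
      vertex 0.0 0.0 24.0
      vertex 5.0 6.0 24.0
      vertex 5.0 27.0 24.0
    endloop
  endfacet
  facet normal 0.0000 0.0000 1.0000
    outer loop
      vertex 0.0 0.0 24.0
      vertex 5.0 27.0 24.0
      vertex 0.0 27.0 24.0
    endloop
  endfacet
  facet normal 0.0000 -1.0000 0.0000
    outer loop
      vertex 0.0 0.0 0.0
      vertex 14.0 0.0 0.0
      vertex 14.0 0.0 24.0
    endloop
  endfacet
  facet normal 0.0000 -1.0000 0.0000
    outer loop
      vertex 0.0 0.0 0.0
      vertex 14.0 0.0 24.0
      vertex 0.0 0.0 24.0
    endloop
  endfacet
  facet normal 1.0000 0.0000 0.0000
    outer loop
      vertex 14.0 0.0 0.0
      vertex 14.0 6.0 0.0
      vertex 14.0 6.0 24.0
    endloop
  endfacet
  facet normal 1.0000 0.0000 0.0000
    outer loop
      vertex 14.0 0.0 0.0
      vertex 14.0 6.0 24.0
      vertex 14.0 0.0 24.0
    endloop
  endfacet
  facet normal 0.0000 1.0000 0.0000
    outer loop
      vertex 14.0 6.0 0.0
      vertex 5.0 6.0 0.0
      vertex 5.0 6.0 24.0
    endloop
  endfacet
  facet normal 0.0000 1.0000 0.0000
    outer loop
      vertex 14.0 6.0 0.0
      vertex 5.0 6.0 24.0
      vertex 14.0 6.0 24.0
    endloop
  endfacet
  facet normal 1.0000 0.0000 0.0000
    outer loop
      vertex 5.0 6.0 0.0
      vertex 5.0 27.0 0.0
      vertex 5.0 27.0 24.0
    endloop
  endfacet
  facet normal 1.0000 0.0000 0.0000
    outer loop
      vertex 5.0 6.0 0.0
      vertex 5.0 27.0 24.0
      vertex 5.0 6.0 24.0
    endloop
  endfacet
  facet normal 0.0000 1.0000 0.0000
    outer loop
      vertex 5.0 27.0 0.0
      vertex 0.0 27.0 0.0
      vertex 0.0 27.0 24.0
    endloop
  endfacet
  facet normal 0.0000 1.0000 0.0000
    outer loop
      vertex 5.0 27.0 0.0
      vertex 0.0 27.0 24.0
      vertex 5.0 27.0 24.0
    endloop
  endfacet
  facet normal -1.0000 0.0000 0.0000
    outer loop
      vertex 0.0 27.0 0.0
      vertex 0.0 0.0 0.0
      vertex 0.0 0.0 24.0
    endloop
  endfacet
  facet normal -1.0000 0.0000 0.0000
    outer loop
      vertex 0.0 27.0 0.0
      vertex 0.0 0.0 24.0
      vertex 0.0 27.0 24.0
    endloop
  endfacet
endsolid part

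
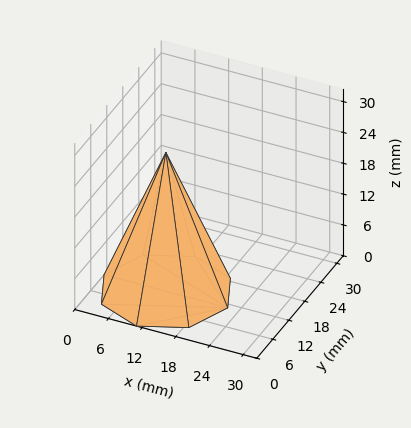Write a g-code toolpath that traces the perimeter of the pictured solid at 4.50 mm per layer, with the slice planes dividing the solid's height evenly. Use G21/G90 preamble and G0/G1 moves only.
Reading the render: the shape is a regular 8-sided pyramid, base circumscribed radius ≈ 11 mm, apex at z ≈ 27 mm (dimensions read to the nearest mm from the axis ticks). For the g-code, the solid's height is divided into equal slices at the stated Δz and each level perimeter traced with G1 moves after a G0 lift.

; perimeter-only toolpath
G21 ; units = mm
G90 ; absolute positioning
G28 ; home
; layer 1
G0 Z4.50
G0 X20.17 Y11.00
G1 X17.48 Y17.48
G1 X11.00 Y20.17
G1 X4.52 Y17.48
G1 X1.83 Y11.00
G1 X4.52 Y4.52
G1 X11.00 Y1.83
G1 X17.48 Y4.52
G1 X20.17 Y11.00
; layer 2
G0 Z9.00
G0 X18.33 Y11.00
G1 X16.19 Y16.19
G1 X11.00 Y18.33
G1 X5.81 Y16.19
G1 X3.67 Y11.00
G1 X5.81 Y5.81
G1 X11.00 Y3.67
G1 X16.19 Y5.81
G1 X18.33 Y11.00
; layer 3
G0 Z13.50
G0 X16.50 Y11.00
G1 X14.89 Y14.89
G1 X11.00 Y16.50
G1 X7.11 Y14.89
G1 X5.50 Y11.00
G1 X7.11 Y7.11
G1 X11.00 Y5.50
G1 X14.89 Y7.11
G1 X16.50 Y11.00
; layer 4
G0 Z18.00
G0 X14.67 Y11.00
G1 X13.59 Y13.59
G1 X11.00 Y14.67
G1 X8.41 Y13.59
G1 X7.33 Y11.00
G1 X8.41 Y8.41
G1 X11.00 Y7.33
G1 X13.59 Y8.41
G1 X14.67 Y11.00
; layer 5
G0 Z22.50
G0 X12.83 Y11.00
G1 X12.30 Y12.30
G1 X11.00 Y12.83
G1 X9.70 Y12.30
G1 X9.17 Y11.00
G1 X9.70 Y9.70
G1 X11.00 Y9.17
G1 X12.30 Y9.70
G1 X12.83 Y11.00
M2 ; end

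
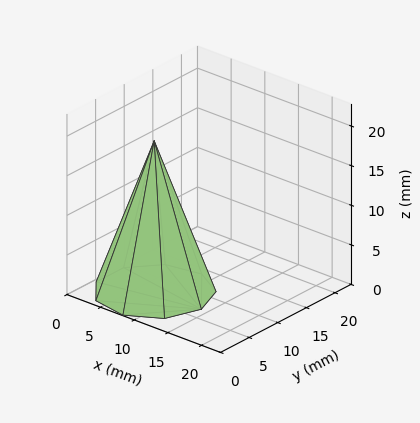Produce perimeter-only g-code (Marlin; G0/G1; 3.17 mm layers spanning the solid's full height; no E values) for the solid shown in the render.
Reading the render: the shape is a regular 9-sided pyramid, base circumscribed radius ≈ 7 mm, apex at z ≈ 19 mm (dimensions read to the nearest mm from the axis ticks). For the g-code, the solid's height is divided into equal slices at the stated Δz and each level perimeter traced with G1 moves after a G0 lift.

; perimeter-only toolpath
G21 ; units = mm
G90 ; absolute positioning
G28 ; home
; layer 1
G0 Z3.17
G0 X12.83 Y7.00
G1 X11.47 Y10.75
G1 X8.02 Y12.74
G1 X4.08 Y12.05
G1 X1.52 Y8.99
G1 X1.52 Y5.01
G1 X4.08 Y1.95
G1 X8.02 Y1.26
G1 X11.47 Y3.25
G1 X12.83 Y7.00
; layer 2
G0 Z6.33
G0 X11.67 Y7.00
G1 X10.57 Y10.00
G1 X7.81 Y11.59
G1 X4.67 Y11.04
G1 X2.61 Y8.59
G1 X2.61 Y5.41
G1 X4.67 Y2.96
G1 X7.81 Y2.41
G1 X10.57 Y4.00
G1 X11.67 Y7.00
; layer 3
G0 Z9.50
G0 X10.50 Y7.00
G1 X9.68 Y9.25
G1 X7.61 Y10.45
G1 X5.25 Y10.03
G1 X3.71 Y8.20
G1 X3.71 Y5.80
G1 X5.25 Y3.97
G1 X7.61 Y3.56
G1 X9.68 Y4.75
G1 X10.50 Y7.00
; layer 4
G0 Z12.67
G0 X9.33 Y7.00
G1 X8.79 Y8.50
G1 X7.41 Y9.30
G1 X5.83 Y9.02
G1 X4.81 Y7.80
G1 X4.81 Y6.20
G1 X5.83 Y4.98
G1 X7.41 Y4.70
G1 X8.79 Y5.50
G1 X9.33 Y7.00
; layer 5
G0 Z15.83
G0 X8.17 Y7.00
G1 X7.89 Y7.75
G1 X7.20 Y8.15
G1 X6.42 Y8.01
G1 X5.90 Y7.40
G1 X5.90 Y6.60
G1 X6.42 Y5.99
G1 X7.20 Y5.85
G1 X7.89 Y6.25
G1 X8.17 Y7.00
M2 ; end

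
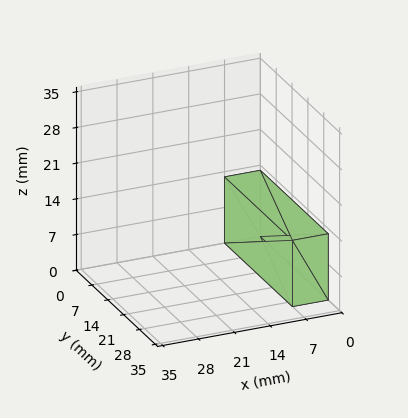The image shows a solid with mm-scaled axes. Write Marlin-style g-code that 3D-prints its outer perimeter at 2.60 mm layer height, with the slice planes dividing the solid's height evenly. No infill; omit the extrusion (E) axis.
Reading the render: the shape is a rectangular box, roughly 7 × 30 mm footprint and 13 mm tall (dimensions read to the nearest mm from the axis ticks). For the g-code, the solid's height is divided into equal slices at the stated Δz and each level perimeter traced with G1 moves after a G0 lift.

; perimeter-only toolpath
G21 ; units = mm
G90 ; absolute positioning
G28 ; home
; layer 1
G0 Z2.60
G0 X0.00 Y0.00
G1 X7.00 Y0.00
G1 X7.00 Y30.00
G1 X0.00 Y30.00
G1 X0.00 Y0.00
; layer 2
G0 Z5.20
G0 X0.00 Y0.00
G1 X7.00 Y0.00
G1 X7.00 Y30.00
G1 X0.00 Y30.00
G1 X0.00 Y0.00
; layer 3
G0 Z7.80
G0 X0.00 Y0.00
G1 X7.00 Y0.00
G1 X7.00 Y30.00
G1 X0.00 Y30.00
G1 X0.00 Y0.00
; layer 4
G0 Z10.40
G0 X0.00 Y0.00
G1 X7.00 Y0.00
G1 X7.00 Y30.00
G1 X0.00 Y30.00
G1 X0.00 Y0.00
; layer 5
G0 Z13.00
G0 X0.00 Y0.00
G1 X7.00 Y0.00
G1 X7.00 Y30.00
G1 X0.00 Y30.00
G1 X0.00 Y0.00
M2 ; end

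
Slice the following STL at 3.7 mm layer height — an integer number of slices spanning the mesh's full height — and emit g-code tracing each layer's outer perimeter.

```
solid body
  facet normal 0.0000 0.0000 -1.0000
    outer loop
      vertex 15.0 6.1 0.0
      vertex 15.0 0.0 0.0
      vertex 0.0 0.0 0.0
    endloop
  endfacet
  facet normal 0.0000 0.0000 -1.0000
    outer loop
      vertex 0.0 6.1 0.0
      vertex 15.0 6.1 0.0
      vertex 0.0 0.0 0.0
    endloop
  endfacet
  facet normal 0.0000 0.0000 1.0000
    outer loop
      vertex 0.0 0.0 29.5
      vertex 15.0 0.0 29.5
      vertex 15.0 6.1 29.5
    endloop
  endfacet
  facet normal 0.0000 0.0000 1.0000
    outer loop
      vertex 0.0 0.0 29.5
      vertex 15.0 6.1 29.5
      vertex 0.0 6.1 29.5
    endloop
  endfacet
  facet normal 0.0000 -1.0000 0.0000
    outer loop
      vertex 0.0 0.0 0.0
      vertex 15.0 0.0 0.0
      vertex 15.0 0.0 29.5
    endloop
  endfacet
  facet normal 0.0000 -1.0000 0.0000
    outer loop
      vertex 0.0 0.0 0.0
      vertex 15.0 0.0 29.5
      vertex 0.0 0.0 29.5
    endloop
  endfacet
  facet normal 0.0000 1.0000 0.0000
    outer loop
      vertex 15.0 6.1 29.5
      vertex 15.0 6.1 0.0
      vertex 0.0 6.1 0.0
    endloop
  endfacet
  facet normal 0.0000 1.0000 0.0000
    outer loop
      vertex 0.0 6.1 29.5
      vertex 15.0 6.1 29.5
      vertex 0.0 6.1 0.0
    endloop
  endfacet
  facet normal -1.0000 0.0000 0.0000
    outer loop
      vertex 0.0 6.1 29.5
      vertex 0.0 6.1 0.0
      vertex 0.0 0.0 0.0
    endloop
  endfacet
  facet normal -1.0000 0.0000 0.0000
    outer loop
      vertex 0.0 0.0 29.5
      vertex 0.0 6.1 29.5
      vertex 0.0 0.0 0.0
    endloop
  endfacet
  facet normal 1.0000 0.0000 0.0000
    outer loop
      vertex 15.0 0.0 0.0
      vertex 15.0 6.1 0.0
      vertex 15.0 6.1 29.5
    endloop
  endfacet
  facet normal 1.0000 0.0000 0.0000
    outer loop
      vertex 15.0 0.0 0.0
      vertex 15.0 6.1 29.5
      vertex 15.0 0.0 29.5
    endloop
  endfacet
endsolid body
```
; perimeter-only toolpath
G21 ; units = mm
G90 ; absolute positioning
G28 ; home
; layer 1
G0 Z3.7
G0 X0.0 Y0.0
G1 X15.0 Y0.0
G1 X15.0 Y6.1
G1 X0.0 Y6.1
G1 X0.0 Y0.0
; layer 2
G0 Z7.4
G0 X0.0 Y0.0
G1 X15.0 Y0.0
G1 X15.0 Y6.1
G1 X0.0 Y6.1
G1 X0.0 Y0.0
; layer 3
G0 Z11.1
G0 X0.0 Y0.0
G1 X15.0 Y0.0
G1 X15.0 Y6.1
G1 X0.0 Y6.1
G1 X0.0 Y0.0
; layer 4
G0 Z14.8
G0 X0.0 Y0.0
G1 X15.0 Y0.0
G1 X15.0 Y6.1
G1 X0.0 Y6.1
G1 X0.0 Y0.0
; layer 5
G0 Z18.4
G0 X0.0 Y0.0
G1 X15.0 Y0.0
G1 X15.0 Y6.1
G1 X0.0 Y6.1
G1 X0.0 Y0.0
; layer 6
G0 Z22.1
G0 X0.0 Y0.0
G1 X15.0 Y0.0
G1 X15.0 Y6.1
G1 X0.0 Y6.1
G1 X0.0 Y0.0
; layer 7
G0 Z25.8
G0 X0.0 Y0.0
G1 X15.0 Y0.0
G1 X15.0 Y6.1
G1 X0.0 Y6.1
G1 X0.0 Y0.0
; layer 8
G0 Z29.5
G0 X0.0 Y0.0
G1 X15.0 Y0.0
G1 X15.0 Y6.1
G1 X0.0 Y6.1
G1 X0.0 Y0.0
M2 ; end

The solid is a rectangular box, roughly 15 × 6.1 mm footprint and 29.5 mm tall. Slicing at Δz = 3.7 mm — 8 equal slices spanning the solid's height, so layer i sits at z = i·h/8 — gives 8 non-empty perimeters. Each is a 4-segment closed polygon; G0 lifts to the layer z and rapids to the start vertex, then G1 traces the edges.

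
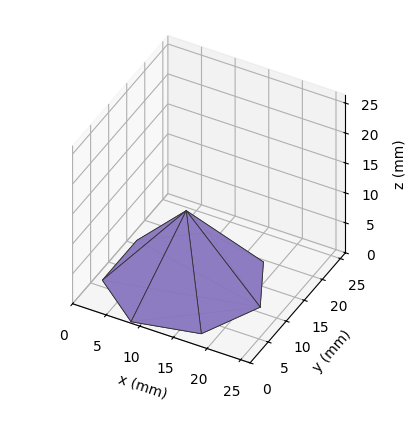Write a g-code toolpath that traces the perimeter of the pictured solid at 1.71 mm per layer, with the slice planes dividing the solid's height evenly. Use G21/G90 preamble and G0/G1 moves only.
Reading the render: the shape is a regular 7-sided pyramid, base circumscribed radius ≈ 11 mm, apex at z ≈ 12 mm (dimensions read to the nearest mm from the axis ticks). For the g-code, the solid's height is divided into equal slices at the stated Δz and each level perimeter traced with G1 moves after a G0 lift.

; perimeter-only toolpath
G21 ; units = mm
G90 ; absolute positioning
G28 ; home
; layer 1
G0 Z1.71
G0 X20.43 Y11.00
G1 X16.88 Y18.37
G1 X8.90 Y20.19
G1 X2.51 Y15.09
G1 X2.51 Y6.91
G1 X8.90 Y1.81
G1 X16.88 Y3.63
G1 X20.43 Y11.00
; layer 2
G0 Z3.43
G0 X18.86 Y11.00
G1 X15.90 Y17.14
G1 X9.25 Y18.66
G1 X3.92 Y14.41
G1 X3.92 Y7.59
G1 X9.25 Y3.34
G1 X15.90 Y4.86
G1 X18.86 Y11.00
; layer 3
G0 Z5.14
G0 X17.29 Y11.00
G1 X14.92 Y15.91
G1 X9.60 Y17.13
G1 X5.34 Y13.73
G1 X5.34 Y8.27
G1 X9.60 Y4.87
G1 X14.92 Y6.09
G1 X17.29 Y11.00
; layer 4
G0 Z6.86
G0 X15.71 Y11.00
G1 X13.94 Y14.69
G1 X9.95 Y15.59
G1 X6.75 Y13.04
G1 X6.75 Y8.96
G1 X9.95 Y6.41
G1 X13.94 Y7.31
G1 X15.71 Y11.00
; layer 5
G0 Z8.57
G0 X14.14 Y11.00
G1 X12.96 Y13.46
G1 X10.30 Y14.06
G1 X8.17 Y12.36
G1 X8.17 Y9.64
G1 X10.30 Y7.94
G1 X12.96 Y8.54
G1 X14.14 Y11.00
; layer 6
G0 Z10.29
G0 X12.57 Y11.00
G1 X11.98 Y12.23
G1 X10.65 Y12.53
G1 X9.58 Y11.68
G1 X9.58 Y10.32
G1 X10.65 Y9.47
G1 X11.98 Y9.77
G1 X12.57 Y11.00
M2 ; end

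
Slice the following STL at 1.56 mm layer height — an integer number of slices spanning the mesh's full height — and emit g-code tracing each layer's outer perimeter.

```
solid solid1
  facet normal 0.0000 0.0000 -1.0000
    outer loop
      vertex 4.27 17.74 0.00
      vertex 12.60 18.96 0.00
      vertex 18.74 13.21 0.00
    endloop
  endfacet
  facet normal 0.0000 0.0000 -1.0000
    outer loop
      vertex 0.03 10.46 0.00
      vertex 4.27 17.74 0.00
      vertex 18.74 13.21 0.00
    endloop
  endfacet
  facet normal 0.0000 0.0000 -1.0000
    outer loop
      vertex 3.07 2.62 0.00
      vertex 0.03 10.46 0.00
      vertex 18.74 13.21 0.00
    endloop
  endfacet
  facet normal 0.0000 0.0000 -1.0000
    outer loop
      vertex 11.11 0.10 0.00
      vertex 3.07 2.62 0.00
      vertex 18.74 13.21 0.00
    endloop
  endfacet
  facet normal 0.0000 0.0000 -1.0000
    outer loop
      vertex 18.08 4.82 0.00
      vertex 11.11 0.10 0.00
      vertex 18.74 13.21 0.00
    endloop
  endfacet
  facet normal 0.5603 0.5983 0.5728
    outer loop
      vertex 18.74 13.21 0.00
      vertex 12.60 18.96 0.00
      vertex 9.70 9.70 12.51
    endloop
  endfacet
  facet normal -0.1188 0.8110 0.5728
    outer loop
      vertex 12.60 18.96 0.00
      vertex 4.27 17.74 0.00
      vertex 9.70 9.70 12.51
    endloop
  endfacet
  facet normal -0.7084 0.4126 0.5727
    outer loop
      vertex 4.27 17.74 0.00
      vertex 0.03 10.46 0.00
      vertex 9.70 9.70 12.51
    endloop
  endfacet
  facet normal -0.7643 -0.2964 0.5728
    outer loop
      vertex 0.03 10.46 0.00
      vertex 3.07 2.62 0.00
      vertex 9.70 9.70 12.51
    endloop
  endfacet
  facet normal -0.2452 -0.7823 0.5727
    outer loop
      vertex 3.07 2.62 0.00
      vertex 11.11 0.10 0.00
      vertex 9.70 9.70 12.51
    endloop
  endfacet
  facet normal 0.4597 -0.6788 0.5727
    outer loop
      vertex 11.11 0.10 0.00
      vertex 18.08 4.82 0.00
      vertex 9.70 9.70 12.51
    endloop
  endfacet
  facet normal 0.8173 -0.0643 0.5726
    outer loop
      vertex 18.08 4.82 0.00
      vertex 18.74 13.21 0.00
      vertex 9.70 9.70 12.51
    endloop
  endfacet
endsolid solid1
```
; perimeter-only toolpath
G21 ; units = mm
G90 ; absolute positioning
G28 ; home
; layer 1
G0 Z1.56
G0 X17.61 Y12.77
G1 X12.24 Y17.80
G1 X4.95 Y16.73
G1 X1.24 Y10.37
G1 X3.90 Y3.50
G1 X10.93 Y1.30
G1 X17.03 Y5.43
G1 X17.61 Y12.77
; layer 2
G0 Z3.13
G0 X16.48 Y12.33
G1 X11.88 Y16.64
G1 X5.63 Y15.73
G1 X2.45 Y10.27
G1 X4.73 Y4.39
G1 X10.76 Y2.50
G1 X15.98 Y6.04
G1 X16.48 Y12.33
; layer 3
G0 Z4.69
G0 X15.35 Y11.89
G1 X11.51 Y15.49
G1 X6.31 Y14.72
G1 X3.66 Y10.18
G1 X5.56 Y5.28
G1 X10.58 Y3.70
G1 X14.94 Y6.65
G1 X15.35 Y11.89
; layer 4
G0 Z6.25
G0 X14.22 Y11.46
G1 X11.15 Y14.33
G1 X6.98 Y13.72
G1 X4.86 Y10.08
G1 X6.38 Y6.16
G1 X10.40 Y4.90
G1 X13.89 Y7.26
G1 X14.22 Y11.46
; layer 5
G0 Z7.82
G0 X13.09 Y11.02
G1 X10.79 Y13.17
G1 X7.66 Y12.71
G1 X6.07 Y9.98
G1 X7.21 Y7.04
G1 X10.23 Y6.10
G1 X12.84 Y7.87
G1 X13.09 Y11.02
; layer 6
G0 Z9.38
G0 X11.96 Y10.58
G1 X10.42 Y12.02
G1 X8.34 Y11.71
G1 X7.28 Y9.89
G1 X8.04 Y7.93
G1 X10.05 Y7.30
G1 X11.79 Y8.48
G1 X11.96 Y10.58
; layer 7
G0 Z10.95
G0 X10.83 Y10.14
G1 X10.06 Y10.86
G1 X9.02 Y10.70
G1 X8.49 Y9.79
G1 X8.87 Y8.81
G1 X9.88 Y8.50
G1 X10.75 Y9.09
G1 X10.83 Y10.14
M2 ; end

The solid is a regular 7-sided pyramid, base circumscribed radius ≈ 9.7 mm, apex at z ≈ 12.5 mm. Slicing at Δz = 1.56 mm — 8 equal slices spanning the solid's height, so layer i sits at z = i·h/8 — gives 7 non-empty perimeters. Each is a 7-segment closed polygon; G0 lifts to the layer z and rapids to the start vertex, then G1 traces the edges. The cross-section shrinks linearly with z (the slice at the apex is degenerate and omitted).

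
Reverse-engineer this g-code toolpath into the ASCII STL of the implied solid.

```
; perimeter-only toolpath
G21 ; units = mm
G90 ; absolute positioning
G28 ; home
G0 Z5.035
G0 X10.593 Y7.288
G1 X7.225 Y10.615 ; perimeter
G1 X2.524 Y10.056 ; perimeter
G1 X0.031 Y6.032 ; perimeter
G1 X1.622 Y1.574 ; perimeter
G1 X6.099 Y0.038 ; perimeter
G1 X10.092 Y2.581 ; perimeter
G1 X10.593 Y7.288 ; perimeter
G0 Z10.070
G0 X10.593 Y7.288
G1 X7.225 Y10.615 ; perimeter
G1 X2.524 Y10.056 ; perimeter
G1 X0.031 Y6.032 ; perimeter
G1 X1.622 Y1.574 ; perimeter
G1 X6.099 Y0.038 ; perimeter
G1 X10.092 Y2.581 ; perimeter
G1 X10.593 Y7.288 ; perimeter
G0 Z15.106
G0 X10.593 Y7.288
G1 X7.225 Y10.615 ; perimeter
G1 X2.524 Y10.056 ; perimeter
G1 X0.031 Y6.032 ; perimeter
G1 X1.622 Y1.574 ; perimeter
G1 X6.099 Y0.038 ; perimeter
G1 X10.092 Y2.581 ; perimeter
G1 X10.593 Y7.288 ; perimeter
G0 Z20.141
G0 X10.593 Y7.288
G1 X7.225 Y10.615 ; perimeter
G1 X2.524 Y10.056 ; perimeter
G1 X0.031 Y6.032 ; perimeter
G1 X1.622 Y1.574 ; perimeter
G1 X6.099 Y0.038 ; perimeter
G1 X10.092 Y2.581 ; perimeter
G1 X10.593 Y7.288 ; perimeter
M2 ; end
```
solid part
  facet normal 0.0000 0.0000 -1.0000
    outer loop
      vertex 2.524 10.056 0.000
      vertex 7.225 10.615 0.000
      vertex 10.593 7.288 0.000
    endloop
  endfacet
  facet normal 0.0000 0.0000 -1.0000
    outer loop
      vertex 0.031 6.032 0.000
      vertex 2.524 10.056 0.000
      vertex 10.593 7.288 0.000
    endloop
  endfacet
  facet normal 0.0000 0.0000 -1.0000
    outer loop
      vertex 1.622 1.574 0.000
      vertex 0.031 6.032 0.000
      vertex 10.593 7.288 0.000
    endloop
  endfacet
  facet normal 0.0000 0.0000 -1.0000
    outer loop
      vertex 6.099 0.038 0.000
      vertex 1.622 1.574 0.000
      vertex 10.593 7.288 0.000
    endloop
  endfacet
  facet normal 0.0000 0.0000 -1.0000
    outer loop
      vertex 10.092 2.581 0.000
      vertex 6.099 0.038 0.000
      vertex 10.593 7.288 0.000
    endloop
  endfacet
  facet normal 0.0000 0.0000 1.0000
    outer loop
      vertex 10.593 7.288 20.141
      vertex 7.225 10.615 20.141
      vertex 2.524 10.056 20.141
    endloop
  endfacet
  facet normal 0.0000 0.0000 1.0000
    outer loop
      vertex 10.593 7.288 20.141
      vertex 2.524 10.056 20.141
      vertex 0.031 6.032 20.141
    endloop
  endfacet
  facet normal 0.0000 0.0000 1.0000
    outer loop
      vertex 10.593 7.288 20.141
      vertex 0.031 6.032 20.141
      vertex 1.622 1.574 20.141
    endloop
  endfacet
  facet normal 0.0000 0.0000 1.0000
    outer loop
      vertex 10.593 7.288 20.141
      vertex 1.622 1.574 20.141
      vertex 6.099 0.038 20.141
    endloop
  endfacet
  facet normal 0.0000 0.0000 1.0000
    outer loop
      vertex 10.593 7.288 20.141
      vertex 6.099 0.038 20.141
      vertex 10.092 2.581 20.141
    endloop
  endfacet
  facet normal 0.7028 0.7114 0.0000
    outer loop
      vertex 10.593 7.288 0.000
      vertex 7.225 10.615 0.000
      vertex 7.225 10.615 20.141
    endloop
  endfacet
  facet normal 0.7028 0.7114 0.0000
    outer loop
      vertex 10.593 7.288 0.000
      vertex 7.225 10.615 20.141
      vertex 10.593 7.288 20.141
    endloop
  endfacet
  facet normal -0.1181 0.9930 0.0000
    outer loop
      vertex 7.225 10.615 0.000
      vertex 2.524 10.056 0.000
      vertex 2.524 10.056 20.141
    endloop
  endfacet
  facet normal -0.1181 0.9930 0.0000
    outer loop
      vertex 7.225 10.615 0.000
      vertex 2.524 10.056 20.141
      vertex 7.225 10.615 20.141
    endloop
  endfacet
  facet normal -0.8501 0.5267 0.0000
    outer loop
      vertex 2.524 10.056 0.000
      vertex 0.031 6.032 0.000
      vertex 0.031 6.032 20.141
    endloop
  endfacet
  facet normal -0.8501 0.5267 0.0000
    outer loop
      vertex 2.524 10.056 0.000
      vertex 0.031 6.032 20.141
      vertex 2.524 10.056 20.141
    endloop
  endfacet
  facet normal -0.9418 -0.3361 0.0000
    outer loop
      vertex 0.031 6.032 0.000
      vertex 1.622 1.574 0.000
      vertex 1.622 1.574 20.141
    endloop
  endfacet
  facet normal -0.9418 -0.3361 0.0000
    outer loop
      vertex 0.031 6.032 0.000
      vertex 1.622 1.574 20.141
      vertex 0.031 6.032 20.141
    endloop
  endfacet
  facet normal -0.3245 -0.9459 0.0000
    outer loop
      vertex 1.622 1.574 0.000
      vertex 6.099 0.038 0.000
      vertex 6.099 0.038 20.141
    endloop
  endfacet
  facet normal -0.3245 -0.9459 0.0000
    outer loop
      vertex 1.622 1.574 0.000
      vertex 6.099 0.038 20.141
      vertex 1.622 1.574 20.141
    endloop
  endfacet
  facet normal 0.5372 -0.8435 0.0000
    outer loop
      vertex 6.099 0.038 0.000
      vertex 10.092 2.581 0.000
      vertex 10.092 2.581 20.141
    endloop
  endfacet
  facet normal 0.5372 -0.8435 0.0000
    outer loop
      vertex 6.099 0.038 0.000
      vertex 10.092 2.581 20.141
      vertex 6.099 0.038 20.141
    endloop
  endfacet
  facet normal 0.9944 -0.1058 0.0000
    outer loop
      vertex 10.092 2.581 0.000
      vertex 10.593 7.288 0.000
      vertex 10.593 7.288 20.141
    endloop
  endfacet
  facet normal 0.9944 -0.1058 0.0000
    outer loop
      vertex 10.092 2.581 0.000
      vertex 10.593 7.288 20.141
      vertex 10.092 2.581 20.141
    endloop
  endfacet
endsolid part

The G0 Z moves step by Δz≈5.035 mm. Every layer's G1 loop is the same polygon, so the solid is a straight extrusion of it from z=0 to z≈20.1. Closing with flat bottom and top caps and triangulating gives 24 facets — a regular 7-sided prism (a cylinder approximated with 7 flat sides), circumscribed radius ≈ 5.46 mm, height ≈ 20.1 mm.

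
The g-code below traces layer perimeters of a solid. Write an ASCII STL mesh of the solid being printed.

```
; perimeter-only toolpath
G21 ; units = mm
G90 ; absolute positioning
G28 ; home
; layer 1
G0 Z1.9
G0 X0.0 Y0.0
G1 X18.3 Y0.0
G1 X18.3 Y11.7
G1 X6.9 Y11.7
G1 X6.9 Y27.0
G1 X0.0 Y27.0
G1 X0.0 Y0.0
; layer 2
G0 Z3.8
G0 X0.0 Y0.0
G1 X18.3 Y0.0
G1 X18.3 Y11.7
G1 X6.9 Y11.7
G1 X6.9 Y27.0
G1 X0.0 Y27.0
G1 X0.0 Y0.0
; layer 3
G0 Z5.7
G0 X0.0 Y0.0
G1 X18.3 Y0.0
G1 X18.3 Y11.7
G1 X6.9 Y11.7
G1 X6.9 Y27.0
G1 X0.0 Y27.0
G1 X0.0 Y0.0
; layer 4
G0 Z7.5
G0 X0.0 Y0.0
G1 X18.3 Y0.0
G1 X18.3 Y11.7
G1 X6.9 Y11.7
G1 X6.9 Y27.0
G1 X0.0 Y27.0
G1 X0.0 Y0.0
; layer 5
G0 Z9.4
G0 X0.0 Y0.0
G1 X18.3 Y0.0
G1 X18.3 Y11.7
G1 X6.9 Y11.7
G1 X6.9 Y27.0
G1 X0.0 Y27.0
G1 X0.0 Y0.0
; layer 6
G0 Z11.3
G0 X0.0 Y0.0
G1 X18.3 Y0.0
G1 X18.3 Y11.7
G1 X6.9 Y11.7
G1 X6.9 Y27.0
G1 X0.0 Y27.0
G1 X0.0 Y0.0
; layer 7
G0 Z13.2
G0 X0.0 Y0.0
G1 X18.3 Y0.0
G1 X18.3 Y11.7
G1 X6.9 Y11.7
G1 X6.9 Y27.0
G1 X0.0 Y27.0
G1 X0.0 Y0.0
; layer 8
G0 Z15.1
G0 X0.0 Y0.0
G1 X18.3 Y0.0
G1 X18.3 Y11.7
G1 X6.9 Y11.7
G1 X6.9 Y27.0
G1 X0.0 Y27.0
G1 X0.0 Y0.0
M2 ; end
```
solid part
  facet normal 0.0000 0.0000 -1.0000
    outer loop
      vertex 18.3 11.7 0.0
      vertex 18.3 0.0 0.0
      vertex 0.0 0.0 0.0
    endloop
  endfacet
  facet normal 0.0000 0.0000 -1.0000
    outer loop
      vertex 6.9 11.7 0.0
      vertex 18.3 11.7 0.0
      vertex 0.0 0.0 0.0
    endloop
  endfacet
  facet normal 0.0000 0.0000 -1.0000
    outer loop
      vertex 6.9 27.0 0.0
      vertex 6.9 11.7 0.0
      vertex 0.0 0.0 0.0
    endloop
  endfacet
  facet normal 0.0000 0.0000 -1.0000
    outer loop
      vertex 0.0 27.0 0.0
      vertex 6.9 27.0 0.0
      vertex 0.0 0.0 0.0
    endloop
  endfacet
  facet normal 0.0000 0.0000 1.0000
    outer loop
      vertex 0.0 0.0 15.1
      vertex 18.3 0.0 15.1
      vertex 18.3 11.7 15.1
    endloop
  endfacet
  facet normal 0.0000 0.0000 1.0000
    outer loop
      vertex 0.0 0.0 15.1
      vertex 18.3 11.7 15.1
      vertex 6.9 11.7 15.1
    endloop
  endfacet
  facet normal 0.0000 0.0000 1.0000
    outer loop
      vertex 0.0 0.0 15.1
      vertex 6.9 11.7 15.1
      vertex 6.9 27.0 15.1
    endloop
  endfacet
  facet normal 0.0000 0.0000 1.0000
    outer loop
      vertex 0.0 0.0 15.1
      vertex 6.9 27.0 15.1
      vertex 0.0 27.0 15.1
    endloop
  endfacet
  facet normal 0.0000 -1.0000 0.0000
    outer loop
      vertex 0.0 0.0 0.0
      vertex 18.3 0.0 0.0
      vertex 18.3 0.0 15.1
    endloop
  endfacet
  facet normal 0.0000 -1.0000 0.0000
    outer loop
      vertex 0.0 0.0 0.0
      vertex 18.3 0.0 15.1
      vertex 0.0 0.0 15.1
    endloop
  endfacet
  facet normal 1.0000 0.0000 0.0000
    outer loop
      vertex 18.3 0.0 0.0
      vertex 18.3 11.7 0.0
      vertex 18.3 11.7 15.1
    endloop
  endfacet
  facet normal 1.0000 0.0000 0.0000
    outer loop
      vertex 18.3 0.0 0.0
      vertex 18.3 11.7 15.1
      vertex 18.3 0.0 15.1
    endloop
  endfacet
  facet normal 0.0000 1.0000 0.0000
    outer loop
      vertex 18.3 11.7 0.0
      vertex 6.9 11.7 0.0
      vertex 6.9 11.7 15.1
    endloop
  endfacet
  facet normal 0.0000 1.0000 0.0000
    outer loop
      vertex 18.3 11.7 0.0
      vertex 6.9 11.7 15.1
      vertex 18.3 11.7 15.1
    endloop
  endfacet
  facet normal 1.0000 0.0000 0.0000
    outer loop
      vertex 6.9 11.7 0.0
      vertex 6.9 27.0 0.0
      vertex 6.9 27.0 15.1
    endloop
  endfacet
  facet normal 1.0000 0.0000 0.0000
    outer loop
      vertex 6.9 11.7 0.0
      vertex 6.9 27.0 15.1
      vertex 6.9 11.7 15.1
    endloop
  endfacet
  facet normal 0.0000 1.0000 0.0000
    outer loop
      vertex 6.9 27.0 0.0
      vertex 0.0 27.0 0.0
      vertex 0.0 27.0 15.1
    endloop
  endfacet
  facet normal 0.0000 1.0000 0.0000
    outer loop
      vertex 6.9 27.0 0.0
      vertex 0.0 27.0 15.1
      vertex 6.9 27.0 15.1
    endloop
  endfacet
  facet normal -1.0000 0.0000 0.0000
    outer loop
      vertex 0.0 27.0 0.0
      vertex 0.0 0.0 0.0
      vertex 0.0 0.0 15.1
    endloop
  endfacet
  facet normal -1.0000 0.0000 0.0000
    outer loop
      vertex 0.0 27.0 0.0
      vertex 0.0 0.0 15.1
      vertex 0.0 27.0 15.1
    endloop
  endfacet
endsolid part

The G0 Z moves step by Δz≈1.9 mm. Every layer's G1 loop is the same polygon, so the solid is a straight extrusion of it from z=0 to z≈15.1. Closing with flat bottom and top caps and triangulating gives 20 facets — an L-shaped prism: outer 18.3 × 27 mm, arm thicknesses ≈ 11.7 mm (horizontal) and 6.9 mm (vertical), extruded 15.1 mm in z.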